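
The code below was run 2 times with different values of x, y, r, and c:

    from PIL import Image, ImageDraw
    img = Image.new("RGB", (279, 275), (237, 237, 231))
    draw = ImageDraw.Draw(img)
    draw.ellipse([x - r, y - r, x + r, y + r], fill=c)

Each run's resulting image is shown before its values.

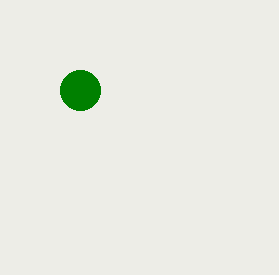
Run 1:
x = 80; y = 90; r = 20; c = 'green'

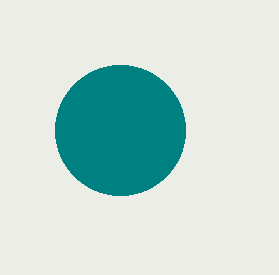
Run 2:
x = 120; y = 130; r = 65; c = 'teal'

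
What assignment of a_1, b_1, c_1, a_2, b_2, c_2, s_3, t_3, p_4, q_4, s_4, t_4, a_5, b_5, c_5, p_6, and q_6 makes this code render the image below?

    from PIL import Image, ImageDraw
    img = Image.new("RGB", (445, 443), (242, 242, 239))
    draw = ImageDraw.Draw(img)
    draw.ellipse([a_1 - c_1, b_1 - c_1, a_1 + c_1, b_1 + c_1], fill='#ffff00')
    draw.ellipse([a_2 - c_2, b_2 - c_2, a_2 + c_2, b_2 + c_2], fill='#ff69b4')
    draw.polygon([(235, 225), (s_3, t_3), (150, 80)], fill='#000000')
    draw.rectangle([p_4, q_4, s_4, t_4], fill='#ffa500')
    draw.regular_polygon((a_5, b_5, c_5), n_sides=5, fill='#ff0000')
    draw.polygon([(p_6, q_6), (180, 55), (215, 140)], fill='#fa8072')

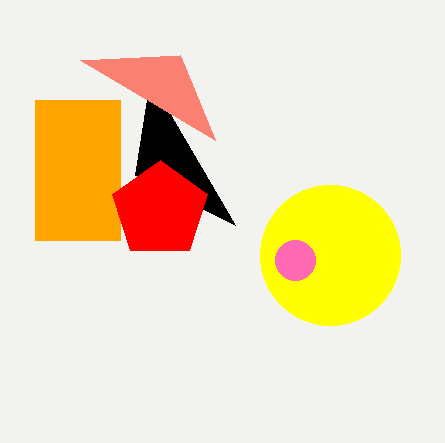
a_1 = 330, b_1 = 255, c_1 = 70, a_2 = 295, b_2 = 260, c_2 = 20, s_3 = 135, t_3 = 175, p_4 = 35, q_4 = 100, s_4 = 120, t_4 = 240, a_5 = 160, b_5 = 210, c_5 = 50, p_6 = 80, q_6 = 60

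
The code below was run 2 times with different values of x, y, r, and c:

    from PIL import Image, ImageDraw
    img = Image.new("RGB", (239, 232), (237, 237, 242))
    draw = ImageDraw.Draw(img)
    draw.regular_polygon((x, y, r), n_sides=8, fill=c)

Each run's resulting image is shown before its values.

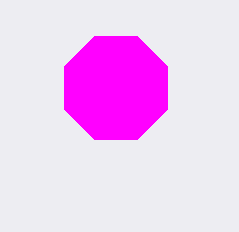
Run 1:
x = 116; y = 88; r = 56; c = 'magenta'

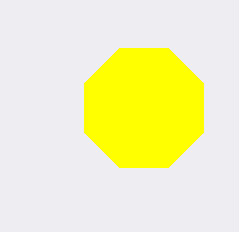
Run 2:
x = 144, y = 108, r = 64, c = 'yellow'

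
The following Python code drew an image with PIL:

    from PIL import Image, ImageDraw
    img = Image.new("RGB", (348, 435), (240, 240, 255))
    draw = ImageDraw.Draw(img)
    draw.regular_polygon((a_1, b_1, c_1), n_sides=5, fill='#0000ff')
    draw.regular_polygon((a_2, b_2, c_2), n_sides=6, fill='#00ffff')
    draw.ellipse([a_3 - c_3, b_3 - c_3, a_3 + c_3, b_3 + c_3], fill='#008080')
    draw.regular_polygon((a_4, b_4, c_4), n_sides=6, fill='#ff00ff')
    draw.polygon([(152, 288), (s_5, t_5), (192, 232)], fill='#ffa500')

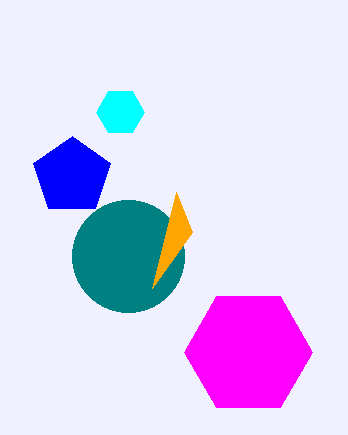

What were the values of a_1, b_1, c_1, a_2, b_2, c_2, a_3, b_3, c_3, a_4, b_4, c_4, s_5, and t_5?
a_1 = 72, b_1 = 176, c_1 = 40, a_2 = 120, b_2 = 112, c_2 = 24, a_3 = 128, b_3 = 256, c_3 = 56, a_4 = 248, b_4 = 352, c_4 = 64, s_5 = 176, t_5 = 192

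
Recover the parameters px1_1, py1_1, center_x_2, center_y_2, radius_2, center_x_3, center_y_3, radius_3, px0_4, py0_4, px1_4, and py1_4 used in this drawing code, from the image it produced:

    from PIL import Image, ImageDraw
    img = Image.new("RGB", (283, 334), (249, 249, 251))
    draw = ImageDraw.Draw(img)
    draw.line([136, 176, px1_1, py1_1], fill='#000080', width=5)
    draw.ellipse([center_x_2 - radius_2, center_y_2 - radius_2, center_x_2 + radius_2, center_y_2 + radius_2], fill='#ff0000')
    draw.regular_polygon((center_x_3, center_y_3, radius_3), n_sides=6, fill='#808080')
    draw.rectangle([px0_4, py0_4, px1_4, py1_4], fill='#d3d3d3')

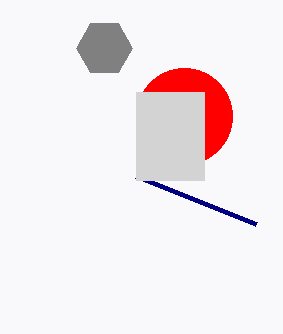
px1_1 = 256
py1_1 = 224
center_x_2 = 184
center_y_2 = 116
radius_2 = 48
center_x_3 = 104
center_y_3 = 48
radius_3 = 28
px0_4 = 136
py0_4 = 92
px1_4 = 204
py1_4 = 180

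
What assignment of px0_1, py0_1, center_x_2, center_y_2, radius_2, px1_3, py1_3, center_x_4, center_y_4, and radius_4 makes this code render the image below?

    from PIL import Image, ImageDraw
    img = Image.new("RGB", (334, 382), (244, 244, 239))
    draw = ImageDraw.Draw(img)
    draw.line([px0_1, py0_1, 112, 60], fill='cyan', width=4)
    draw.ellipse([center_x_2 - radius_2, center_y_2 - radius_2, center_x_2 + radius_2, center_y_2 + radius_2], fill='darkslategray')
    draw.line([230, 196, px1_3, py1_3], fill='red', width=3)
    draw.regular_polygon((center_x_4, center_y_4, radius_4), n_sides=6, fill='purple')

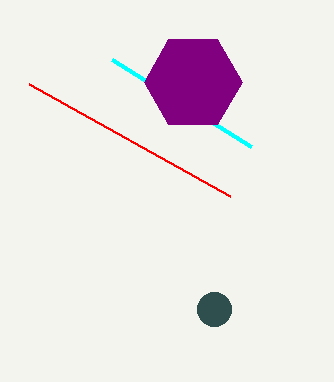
px0_1 = 251
py0_1 = 147
center_x_2 = 214
center_y_2 = 309
radius_2 = 17
px1_3 = 29
py1_3 = 84
center_x_4 = 193
center_y_4 = 82
radius_4 = 49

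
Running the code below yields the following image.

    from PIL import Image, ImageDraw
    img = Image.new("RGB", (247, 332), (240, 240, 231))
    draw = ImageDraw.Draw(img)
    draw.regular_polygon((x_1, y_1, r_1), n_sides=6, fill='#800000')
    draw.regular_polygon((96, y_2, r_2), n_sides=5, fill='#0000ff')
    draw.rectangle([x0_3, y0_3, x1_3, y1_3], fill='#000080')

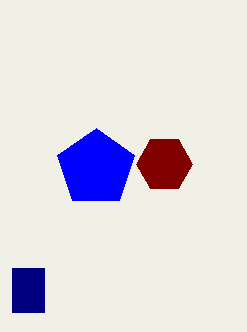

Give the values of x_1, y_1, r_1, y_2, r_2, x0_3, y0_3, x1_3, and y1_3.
x_1 = 164; y_1 = 164; r_1 = 28; y_2 = 168; r_2 = 40; x0_3 = 12; y0_3 = 268; x1_3 = 44; y1_3 = 312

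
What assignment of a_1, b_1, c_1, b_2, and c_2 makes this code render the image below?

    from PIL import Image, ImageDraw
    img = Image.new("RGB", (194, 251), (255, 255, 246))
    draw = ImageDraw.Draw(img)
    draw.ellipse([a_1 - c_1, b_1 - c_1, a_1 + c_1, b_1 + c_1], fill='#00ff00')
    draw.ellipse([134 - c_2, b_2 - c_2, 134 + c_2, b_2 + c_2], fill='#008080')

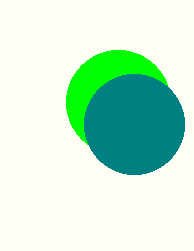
a_1 = 118, b_1 = 102, c_1 = 52, b_2 = 124, c_2 = 50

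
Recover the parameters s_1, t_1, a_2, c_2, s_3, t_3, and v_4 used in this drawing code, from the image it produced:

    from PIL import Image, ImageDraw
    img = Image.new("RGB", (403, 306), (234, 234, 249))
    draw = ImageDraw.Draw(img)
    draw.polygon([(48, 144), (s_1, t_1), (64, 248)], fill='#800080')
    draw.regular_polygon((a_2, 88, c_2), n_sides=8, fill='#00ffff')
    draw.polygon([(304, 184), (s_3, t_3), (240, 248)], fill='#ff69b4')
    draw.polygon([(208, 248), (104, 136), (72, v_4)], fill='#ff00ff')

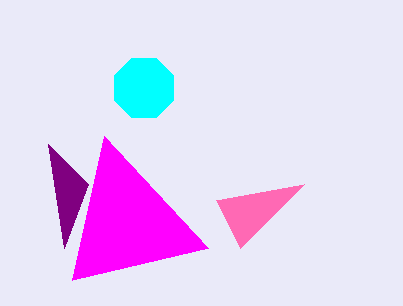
s_1 = 88
t_1 = 184
a_2 = 144
c_2 = 32
s_3 = 216
t_3 = 200
v_4 = 280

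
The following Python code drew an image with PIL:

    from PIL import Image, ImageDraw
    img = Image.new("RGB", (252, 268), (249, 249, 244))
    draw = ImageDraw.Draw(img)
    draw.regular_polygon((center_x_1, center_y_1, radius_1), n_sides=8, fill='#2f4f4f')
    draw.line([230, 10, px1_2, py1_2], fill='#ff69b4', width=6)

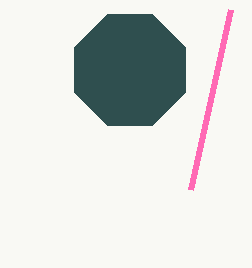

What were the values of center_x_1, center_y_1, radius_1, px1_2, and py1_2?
center_x_1 = 130
center_y_1 = 70
radius_1 = 60
px1_2 = 190
py1_2 = 190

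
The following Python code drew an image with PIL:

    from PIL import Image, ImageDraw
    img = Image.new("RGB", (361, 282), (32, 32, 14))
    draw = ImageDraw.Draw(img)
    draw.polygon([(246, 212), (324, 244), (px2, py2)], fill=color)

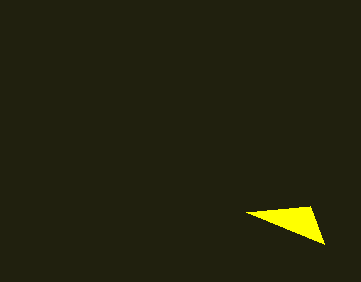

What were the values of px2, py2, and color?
px2 = 310, py2 = 206, color = 'yellow'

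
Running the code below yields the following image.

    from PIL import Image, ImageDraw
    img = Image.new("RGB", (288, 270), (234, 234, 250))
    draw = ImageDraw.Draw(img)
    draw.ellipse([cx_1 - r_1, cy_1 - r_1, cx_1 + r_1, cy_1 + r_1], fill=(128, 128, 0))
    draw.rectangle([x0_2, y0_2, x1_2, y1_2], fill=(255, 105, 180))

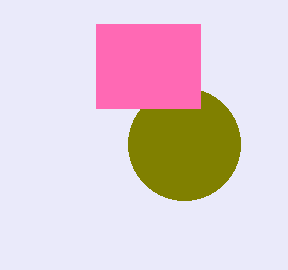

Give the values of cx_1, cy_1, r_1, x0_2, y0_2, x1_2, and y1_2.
cx_1 = 184, cy_1 = 144, r_1 = 56, x0_2 = 96, y0_2 = 24, x1_2 = 200, y1_2 = 108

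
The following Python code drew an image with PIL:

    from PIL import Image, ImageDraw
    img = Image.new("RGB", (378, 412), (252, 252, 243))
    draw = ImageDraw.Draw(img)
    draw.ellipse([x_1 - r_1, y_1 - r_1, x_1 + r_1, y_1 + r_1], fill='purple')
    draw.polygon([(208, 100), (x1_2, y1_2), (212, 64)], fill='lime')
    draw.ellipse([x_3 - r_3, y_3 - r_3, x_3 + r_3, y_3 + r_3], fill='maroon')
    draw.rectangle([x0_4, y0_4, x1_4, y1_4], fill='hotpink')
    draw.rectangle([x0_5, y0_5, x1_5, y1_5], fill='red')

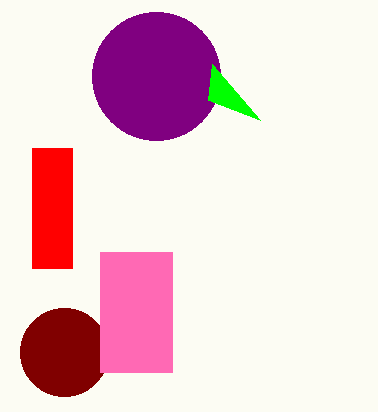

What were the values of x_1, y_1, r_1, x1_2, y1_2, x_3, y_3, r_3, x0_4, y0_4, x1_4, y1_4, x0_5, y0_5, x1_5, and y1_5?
x_1 = 156, y_1 = 76, r_1 = 64, x1_2 = 260, y1_2 = 120, x_3 = 64, y_3 = 352, r_3 = 44, x0_4 = 100, y0_4 = 252, x1_4 = 172, y1_4 = 372, x0_5 = 32, y0_5 = 148, x1_5 = 72, y1_5 = 268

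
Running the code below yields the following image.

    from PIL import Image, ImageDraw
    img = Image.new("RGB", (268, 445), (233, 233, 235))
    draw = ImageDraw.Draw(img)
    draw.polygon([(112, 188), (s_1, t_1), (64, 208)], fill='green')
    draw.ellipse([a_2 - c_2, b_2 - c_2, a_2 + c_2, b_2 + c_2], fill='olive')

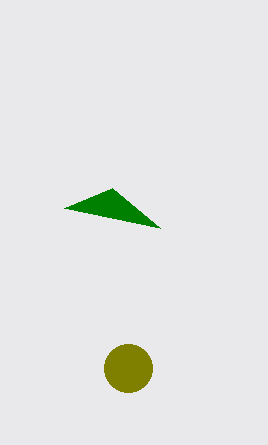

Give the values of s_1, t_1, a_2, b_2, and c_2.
s_1 = 160; t_1 = 228; a_2 = 128; b_2 = 368; c_2 = 24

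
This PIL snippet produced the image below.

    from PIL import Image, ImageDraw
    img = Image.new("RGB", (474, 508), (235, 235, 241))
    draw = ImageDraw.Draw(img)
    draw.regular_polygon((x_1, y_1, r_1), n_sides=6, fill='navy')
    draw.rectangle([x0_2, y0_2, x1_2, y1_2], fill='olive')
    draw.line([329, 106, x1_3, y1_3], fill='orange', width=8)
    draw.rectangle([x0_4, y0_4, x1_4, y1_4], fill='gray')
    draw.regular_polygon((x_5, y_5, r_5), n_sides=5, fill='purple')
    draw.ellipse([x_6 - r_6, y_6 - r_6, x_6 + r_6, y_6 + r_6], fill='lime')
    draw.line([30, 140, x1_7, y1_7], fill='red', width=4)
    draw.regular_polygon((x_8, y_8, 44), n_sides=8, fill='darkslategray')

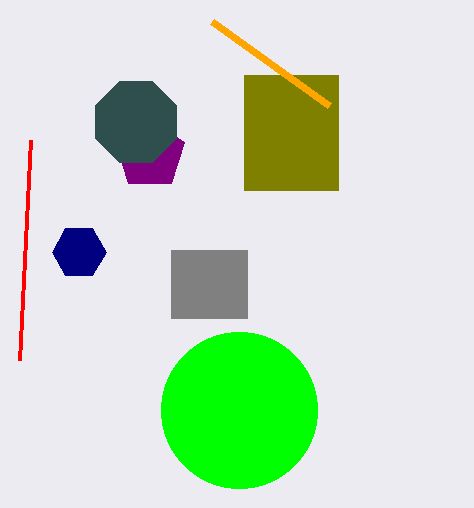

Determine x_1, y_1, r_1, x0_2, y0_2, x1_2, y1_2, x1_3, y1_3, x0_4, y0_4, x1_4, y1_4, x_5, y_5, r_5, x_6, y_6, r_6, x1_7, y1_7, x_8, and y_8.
x_1 = 79; y_1 = 252; r_1 = 27; x0_2 = 244; y0_2 = 75; x1_2 = 338; y1_2 = 190; x1_3 = 212; y1_3 = 22; x0_4 = 171; y0_4 = 250; x1_4 = 247; y1_4 = 318; x_5 = 150; y_5 = 154; r_5 = 36; x_6 = 239; y_6 = 410; r_6 = 78; x1_7 = 19; y1_7 = 360; x_8 = 136; y_8 = 122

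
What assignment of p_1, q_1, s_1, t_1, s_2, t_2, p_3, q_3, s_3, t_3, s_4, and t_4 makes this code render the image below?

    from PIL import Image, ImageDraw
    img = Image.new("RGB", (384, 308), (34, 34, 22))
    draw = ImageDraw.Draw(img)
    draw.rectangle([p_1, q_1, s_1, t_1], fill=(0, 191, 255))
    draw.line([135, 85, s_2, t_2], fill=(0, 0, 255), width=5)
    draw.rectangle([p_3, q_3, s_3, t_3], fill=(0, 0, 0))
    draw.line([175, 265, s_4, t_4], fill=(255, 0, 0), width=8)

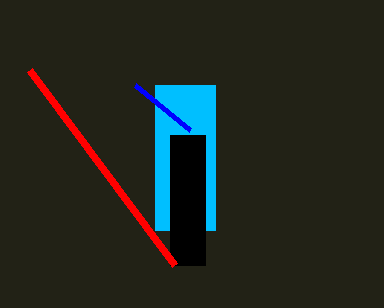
p_1 = 155, q_1 = 85, s_1 = 215, t_1 = 230, s_2 = 190, t_2 = 130, p_3 = 170, q_3 = 135, s_3 = 205, t_3 = 265, s_4 = 30, t_4 = 70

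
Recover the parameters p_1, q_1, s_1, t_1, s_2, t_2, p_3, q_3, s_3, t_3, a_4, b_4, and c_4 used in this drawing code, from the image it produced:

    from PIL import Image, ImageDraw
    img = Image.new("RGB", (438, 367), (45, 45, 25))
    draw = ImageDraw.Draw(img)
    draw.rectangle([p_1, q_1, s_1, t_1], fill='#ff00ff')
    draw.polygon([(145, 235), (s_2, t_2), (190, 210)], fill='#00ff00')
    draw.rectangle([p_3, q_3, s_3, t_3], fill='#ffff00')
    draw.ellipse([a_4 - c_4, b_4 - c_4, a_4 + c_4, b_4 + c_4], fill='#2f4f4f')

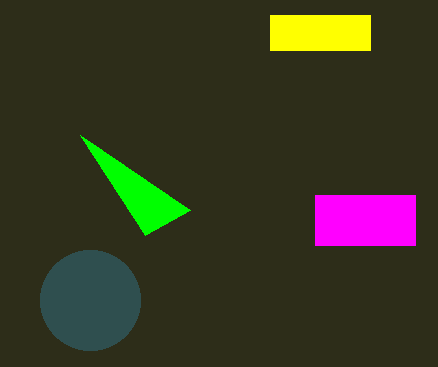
p_1 = 315
q_1 = 195
s_1 = 415
t_1 = 245
s_2 = 80
t_2 = 135
p_3 = 270
q_3 = 15
s_3 = 370
t_3 = 50
a_4 = 90
b_4 = 300
c_4 = 50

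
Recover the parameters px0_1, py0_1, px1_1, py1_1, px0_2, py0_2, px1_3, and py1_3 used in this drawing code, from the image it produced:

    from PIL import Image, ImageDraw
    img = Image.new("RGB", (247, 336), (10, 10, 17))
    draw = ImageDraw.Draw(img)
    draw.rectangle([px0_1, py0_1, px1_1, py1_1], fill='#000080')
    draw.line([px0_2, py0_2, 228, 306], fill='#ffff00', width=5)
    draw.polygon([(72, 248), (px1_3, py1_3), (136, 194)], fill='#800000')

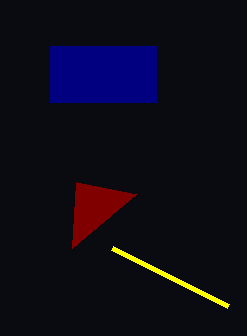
px0_1 = 50; py0_1 = 46; px1_1 = 156; py1_1 = 102; px0_2 = 112; py0_2 = 248; px1_3 = 76; py1_3 = 182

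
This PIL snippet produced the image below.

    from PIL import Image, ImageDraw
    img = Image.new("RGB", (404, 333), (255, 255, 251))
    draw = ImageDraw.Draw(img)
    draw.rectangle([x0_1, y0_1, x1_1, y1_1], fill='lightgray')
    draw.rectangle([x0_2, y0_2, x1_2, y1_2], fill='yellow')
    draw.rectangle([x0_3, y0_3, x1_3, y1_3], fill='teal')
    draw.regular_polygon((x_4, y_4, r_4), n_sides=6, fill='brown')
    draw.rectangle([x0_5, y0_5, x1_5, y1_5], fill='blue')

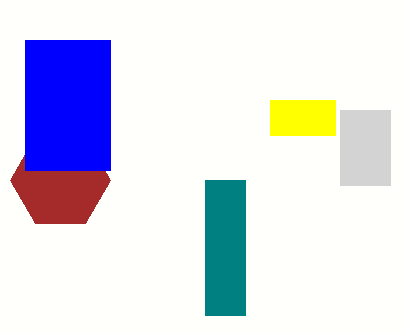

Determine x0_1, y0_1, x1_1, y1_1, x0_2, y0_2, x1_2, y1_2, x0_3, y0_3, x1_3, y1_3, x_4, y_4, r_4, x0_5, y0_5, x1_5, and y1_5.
x0_1 = 340, y0_1 = 110, x1_1 = 390, y1_1 = 185, x0_2 = 270, y0_2 = 100, x1_2 = 335, y1_2 = 135, x0_3 = 205, y0_3 = 180, x1_3 = 245, y1_3 = 315, x_4 = 60, y_4 = 180, r_4 = 50, x0_5 = 25, y0_5 = 40, x1_5 = 110, y1_5 = 170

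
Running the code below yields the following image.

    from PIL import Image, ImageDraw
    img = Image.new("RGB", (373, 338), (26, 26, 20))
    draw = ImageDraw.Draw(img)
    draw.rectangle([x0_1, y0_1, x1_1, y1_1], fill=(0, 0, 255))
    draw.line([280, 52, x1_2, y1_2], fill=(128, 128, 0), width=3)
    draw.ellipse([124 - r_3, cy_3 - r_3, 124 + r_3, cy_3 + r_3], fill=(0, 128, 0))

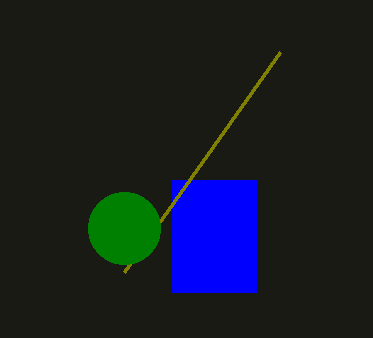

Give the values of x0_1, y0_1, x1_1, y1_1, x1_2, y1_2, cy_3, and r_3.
x0_1 = 172, y0_1 = 180, x1_1 = 256, y1_1 = 292, x1_2 = 124, y1_2 = 272, cy_3 = 228, r_3 = 36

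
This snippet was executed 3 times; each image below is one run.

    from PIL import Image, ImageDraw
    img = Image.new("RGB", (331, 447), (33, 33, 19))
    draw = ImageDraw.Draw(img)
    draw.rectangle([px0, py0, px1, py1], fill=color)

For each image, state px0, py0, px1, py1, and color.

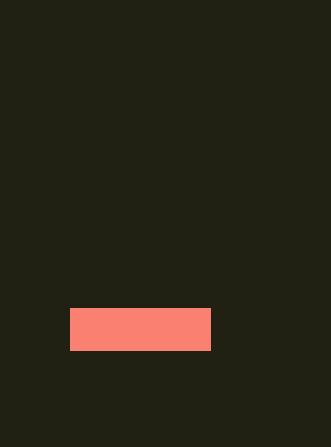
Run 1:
px0 = 70; py0 = 308; px1 = 210; py1 = 350; color = 'salmon'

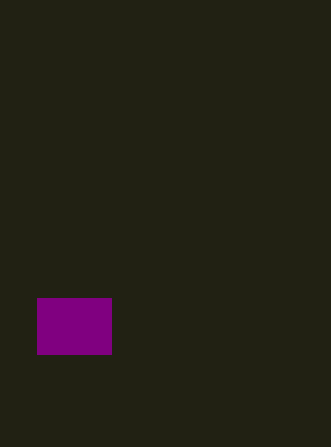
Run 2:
px0 = 37
py0 = 298
px1 = 111
py1 = 354
color = 'purple'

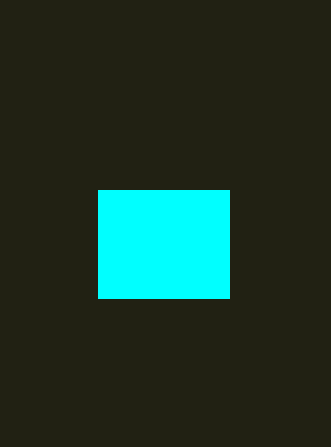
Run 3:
px0 = 98; py0 = 190; px1 = 229; py1 = 298; color = 'cyan'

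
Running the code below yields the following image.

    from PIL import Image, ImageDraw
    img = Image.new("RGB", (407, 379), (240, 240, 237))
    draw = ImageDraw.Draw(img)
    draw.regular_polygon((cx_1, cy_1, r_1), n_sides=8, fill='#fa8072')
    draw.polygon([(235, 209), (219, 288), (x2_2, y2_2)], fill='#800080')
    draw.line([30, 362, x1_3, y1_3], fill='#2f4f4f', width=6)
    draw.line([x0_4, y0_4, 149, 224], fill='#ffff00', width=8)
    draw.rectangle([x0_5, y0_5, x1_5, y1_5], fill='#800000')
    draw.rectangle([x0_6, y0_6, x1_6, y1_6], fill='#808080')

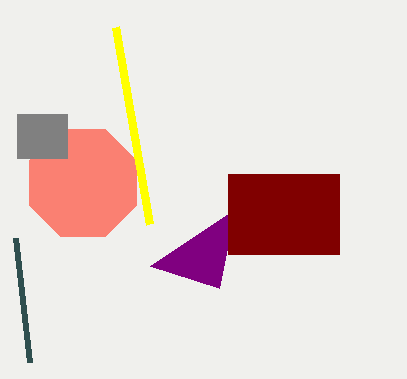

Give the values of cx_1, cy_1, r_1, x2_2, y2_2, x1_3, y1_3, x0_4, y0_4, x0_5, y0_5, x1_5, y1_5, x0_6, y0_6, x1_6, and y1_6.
cx_1 = 83, cy_1 = 183, r_1 = 58, x2_2 = 150, y2_2 = 266, x1_3 = 16, y1_3 = 238, x0_4 = 115, y0_4 = 27, x0_5 = 228, y0_5 = 174, x1_5 = 339, y1_5 = 254, x0_6 = 17, y0_6 = 114, x1_6 = 67, y1_6 = 158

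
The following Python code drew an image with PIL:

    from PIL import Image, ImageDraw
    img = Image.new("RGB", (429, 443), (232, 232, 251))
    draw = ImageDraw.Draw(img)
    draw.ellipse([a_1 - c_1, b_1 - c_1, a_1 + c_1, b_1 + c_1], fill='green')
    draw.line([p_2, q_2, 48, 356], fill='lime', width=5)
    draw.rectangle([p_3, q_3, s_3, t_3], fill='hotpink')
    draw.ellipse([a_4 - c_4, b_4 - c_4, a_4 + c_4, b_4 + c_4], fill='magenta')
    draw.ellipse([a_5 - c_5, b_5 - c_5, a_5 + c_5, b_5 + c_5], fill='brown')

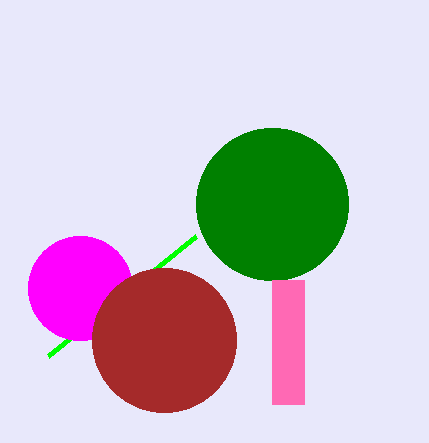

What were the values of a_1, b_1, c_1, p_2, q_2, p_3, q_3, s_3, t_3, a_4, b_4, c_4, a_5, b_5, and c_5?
a_1 = 272
b_1 = 204
c_1 = 76
p_2 = 196
q_2 = 236
p_3 = 272
q_3 = 280
s_3 = 304
t_3 = 404
a_4 = 80
b_4 = 288
c_4 = 52
a_5 = 164
b_5 = 340
c_5 = 72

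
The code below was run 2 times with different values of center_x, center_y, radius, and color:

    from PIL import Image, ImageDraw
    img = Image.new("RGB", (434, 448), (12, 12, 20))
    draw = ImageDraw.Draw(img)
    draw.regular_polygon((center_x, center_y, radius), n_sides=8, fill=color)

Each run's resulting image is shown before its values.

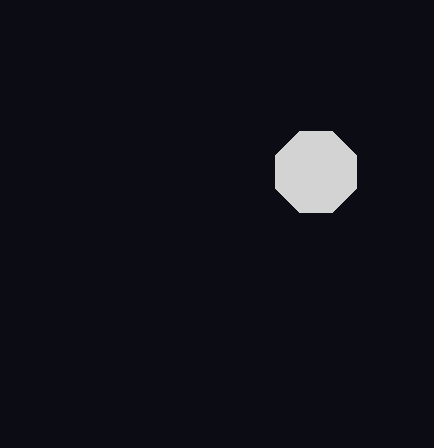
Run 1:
center_x = 316; center_y = 172; radius = 44; color = 'lightgray'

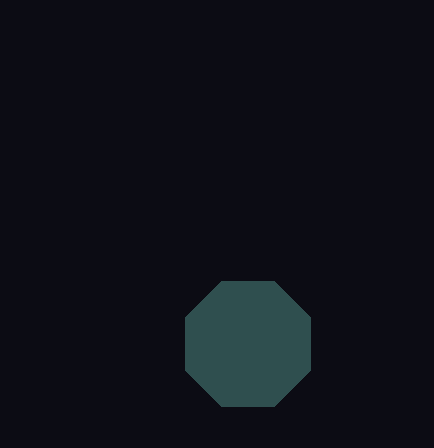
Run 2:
center_x = 248; center_y = 344; radius = 68; color = 'darkslategray'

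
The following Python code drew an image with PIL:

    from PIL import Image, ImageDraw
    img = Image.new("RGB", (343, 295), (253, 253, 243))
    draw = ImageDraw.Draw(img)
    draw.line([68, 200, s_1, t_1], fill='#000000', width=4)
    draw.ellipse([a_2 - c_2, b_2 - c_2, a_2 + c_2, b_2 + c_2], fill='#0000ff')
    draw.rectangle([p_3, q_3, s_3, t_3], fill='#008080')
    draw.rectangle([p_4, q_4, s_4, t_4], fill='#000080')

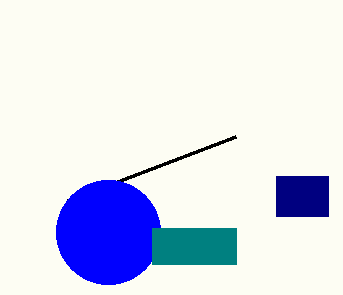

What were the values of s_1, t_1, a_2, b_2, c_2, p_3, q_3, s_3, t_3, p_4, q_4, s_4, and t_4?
s_1 = 236, t_1 = 136, a_2 = 108, b_2 = 232, c_2 = 52, p_3 = 152, q_3 = 228, s_3 = 236, t_3 = 264, p_4 = 276, q_4 = 176, s_4 = 328, t_4 = 216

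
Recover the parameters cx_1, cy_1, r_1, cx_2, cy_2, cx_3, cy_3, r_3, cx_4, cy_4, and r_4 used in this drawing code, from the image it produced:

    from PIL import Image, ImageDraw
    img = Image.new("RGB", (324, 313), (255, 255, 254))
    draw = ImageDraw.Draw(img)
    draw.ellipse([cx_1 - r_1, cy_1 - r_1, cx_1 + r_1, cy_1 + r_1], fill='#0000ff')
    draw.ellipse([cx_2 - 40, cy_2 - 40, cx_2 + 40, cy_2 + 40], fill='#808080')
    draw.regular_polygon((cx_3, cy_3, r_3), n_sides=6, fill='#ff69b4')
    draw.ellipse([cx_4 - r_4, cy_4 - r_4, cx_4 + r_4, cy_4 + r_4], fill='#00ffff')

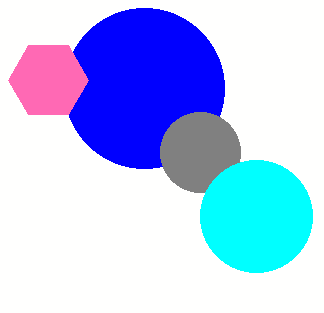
cx_1 = 144, cy_1 = 88, r_1 = 80, cx_2 = 200, cy_2 = 152, cx_3 = 48, cy_3 = 80, r_3 = 40, cx_4 = 256, cy_4 = 216, r_4 = 56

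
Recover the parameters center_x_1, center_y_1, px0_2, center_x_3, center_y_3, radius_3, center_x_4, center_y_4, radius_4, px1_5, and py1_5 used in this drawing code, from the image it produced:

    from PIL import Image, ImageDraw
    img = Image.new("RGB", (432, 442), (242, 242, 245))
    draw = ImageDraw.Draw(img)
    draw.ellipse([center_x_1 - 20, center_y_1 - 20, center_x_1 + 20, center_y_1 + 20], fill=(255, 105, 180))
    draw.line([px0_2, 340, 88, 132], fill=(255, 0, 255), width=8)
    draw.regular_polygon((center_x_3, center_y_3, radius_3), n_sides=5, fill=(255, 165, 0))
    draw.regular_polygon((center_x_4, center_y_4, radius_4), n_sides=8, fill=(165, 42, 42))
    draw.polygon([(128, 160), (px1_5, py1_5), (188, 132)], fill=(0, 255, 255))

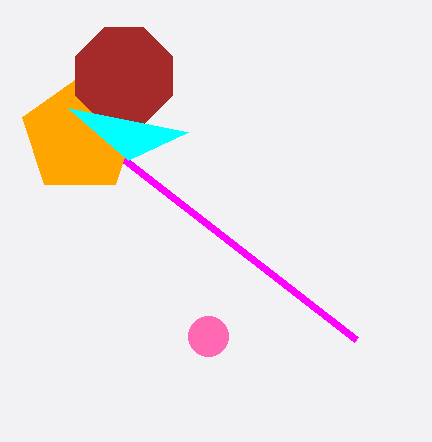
center_x_1 = 208, center_y_1 = 336, px0_2 = 356, center_x_3 = 80, center_y_3 = 136, radius_3 = 60, center_x_4 = 124, center_y_4 = 76, radius_4 = 52, px1_5 = 68, py1_5 = 108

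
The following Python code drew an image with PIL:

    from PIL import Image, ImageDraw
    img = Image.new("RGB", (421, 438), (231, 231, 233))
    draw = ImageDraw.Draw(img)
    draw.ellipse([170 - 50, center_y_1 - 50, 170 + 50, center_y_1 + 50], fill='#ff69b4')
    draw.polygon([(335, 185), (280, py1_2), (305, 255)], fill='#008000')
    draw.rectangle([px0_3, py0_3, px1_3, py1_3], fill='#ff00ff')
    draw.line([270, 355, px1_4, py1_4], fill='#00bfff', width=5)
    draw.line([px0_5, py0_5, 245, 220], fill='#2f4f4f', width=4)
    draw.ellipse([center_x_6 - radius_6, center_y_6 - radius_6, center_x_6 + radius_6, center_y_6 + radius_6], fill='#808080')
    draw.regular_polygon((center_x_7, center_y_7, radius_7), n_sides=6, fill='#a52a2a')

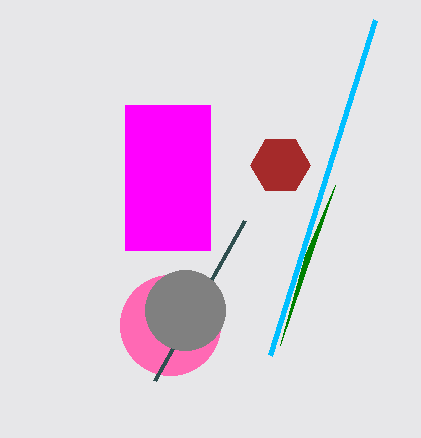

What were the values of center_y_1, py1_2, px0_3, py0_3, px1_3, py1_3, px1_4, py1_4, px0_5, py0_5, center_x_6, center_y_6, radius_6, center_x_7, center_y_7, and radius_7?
center_y_1 = 325
py1_2 = 345
px0_3 = 125
py0_3 = 105
px1_3 = 210
py1_3 = 250
px1_4 = 375
py1_4 = 20
px0_5 = 155
py0_5 = 380
center_x_6 = 185
center_y_6 = 310
radius_6 = 40
center_x_7 = 280
center_y_7 = 165
radius_7 = 30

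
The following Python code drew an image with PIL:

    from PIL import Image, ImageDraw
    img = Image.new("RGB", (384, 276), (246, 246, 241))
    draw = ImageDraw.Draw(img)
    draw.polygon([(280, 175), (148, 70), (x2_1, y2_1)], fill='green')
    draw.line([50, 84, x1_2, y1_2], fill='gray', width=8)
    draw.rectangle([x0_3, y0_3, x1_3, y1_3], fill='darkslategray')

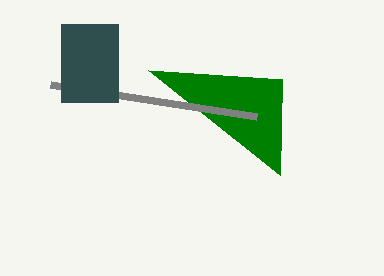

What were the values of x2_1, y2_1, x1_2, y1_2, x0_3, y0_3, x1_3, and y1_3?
x2_1 = 282, y2_1 = 79, x1_2 = 256, y1_2 = 116, x0_3 = 61, y0_3 = 24, x1_3 = 118, y1_3 = 102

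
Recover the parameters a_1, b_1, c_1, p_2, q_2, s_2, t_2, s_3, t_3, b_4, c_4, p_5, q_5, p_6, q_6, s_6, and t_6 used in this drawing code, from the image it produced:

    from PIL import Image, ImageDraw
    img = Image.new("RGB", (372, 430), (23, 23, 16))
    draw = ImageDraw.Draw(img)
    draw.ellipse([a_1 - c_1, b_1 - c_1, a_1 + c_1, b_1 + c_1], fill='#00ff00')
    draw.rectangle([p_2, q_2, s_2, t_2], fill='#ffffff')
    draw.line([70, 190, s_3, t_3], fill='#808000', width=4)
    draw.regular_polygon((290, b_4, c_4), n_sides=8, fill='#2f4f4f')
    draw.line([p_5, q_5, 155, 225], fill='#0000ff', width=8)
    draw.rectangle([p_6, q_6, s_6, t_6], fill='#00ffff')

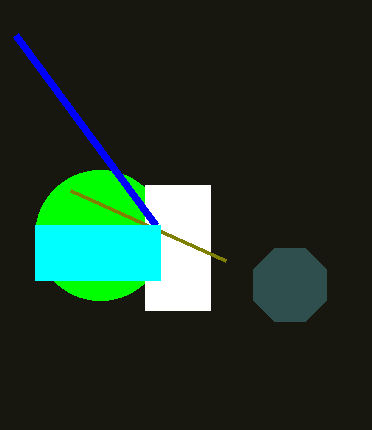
a_1 = 100; b_1 = 235; c_1 = 65; p_2 = 145; q_2 = 185; s_2 = 210; t_2 = 310; s_3 = 225; t_3 = 260; b_4 = 285; c_4 = 40; p_5 = 15; q_5 = 35; p_6 = 35; q_6 = 225; s_6 = 160; t_6 = 280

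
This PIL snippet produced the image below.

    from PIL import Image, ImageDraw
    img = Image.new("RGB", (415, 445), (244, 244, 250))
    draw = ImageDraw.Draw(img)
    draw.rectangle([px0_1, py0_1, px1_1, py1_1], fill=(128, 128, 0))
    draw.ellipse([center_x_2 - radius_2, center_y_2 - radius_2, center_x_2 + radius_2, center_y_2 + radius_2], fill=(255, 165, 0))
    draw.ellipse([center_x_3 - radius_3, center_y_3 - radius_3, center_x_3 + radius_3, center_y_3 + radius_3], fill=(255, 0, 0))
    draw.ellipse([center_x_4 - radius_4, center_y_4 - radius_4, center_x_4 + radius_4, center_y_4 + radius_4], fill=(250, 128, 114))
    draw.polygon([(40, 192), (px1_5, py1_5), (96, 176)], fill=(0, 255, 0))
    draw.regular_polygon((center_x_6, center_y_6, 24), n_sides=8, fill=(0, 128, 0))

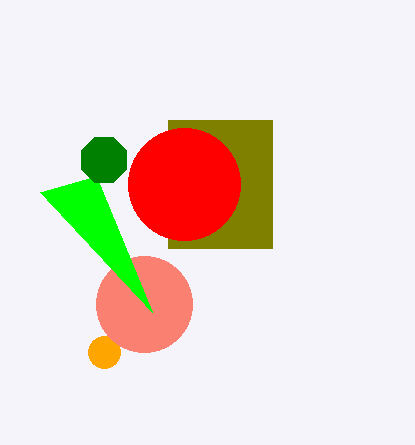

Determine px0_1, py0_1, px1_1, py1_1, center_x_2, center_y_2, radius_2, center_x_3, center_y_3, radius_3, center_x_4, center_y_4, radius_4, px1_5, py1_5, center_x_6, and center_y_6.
px0_1 = 168
py0_1 = 120
px1_1 = 272
py1_1 = 248
center_x_2 = 104
center_y_2 = 352
radius_2 = 16
center_x_3 = 184
center_y_3 = 184
radius_3 = 56
center_x_4 = 144
center_y_4 = 304
radius_4 = 48
px1_5 = 152
py1_5 = 312
center_x_6 = 104
center_y_6 = 160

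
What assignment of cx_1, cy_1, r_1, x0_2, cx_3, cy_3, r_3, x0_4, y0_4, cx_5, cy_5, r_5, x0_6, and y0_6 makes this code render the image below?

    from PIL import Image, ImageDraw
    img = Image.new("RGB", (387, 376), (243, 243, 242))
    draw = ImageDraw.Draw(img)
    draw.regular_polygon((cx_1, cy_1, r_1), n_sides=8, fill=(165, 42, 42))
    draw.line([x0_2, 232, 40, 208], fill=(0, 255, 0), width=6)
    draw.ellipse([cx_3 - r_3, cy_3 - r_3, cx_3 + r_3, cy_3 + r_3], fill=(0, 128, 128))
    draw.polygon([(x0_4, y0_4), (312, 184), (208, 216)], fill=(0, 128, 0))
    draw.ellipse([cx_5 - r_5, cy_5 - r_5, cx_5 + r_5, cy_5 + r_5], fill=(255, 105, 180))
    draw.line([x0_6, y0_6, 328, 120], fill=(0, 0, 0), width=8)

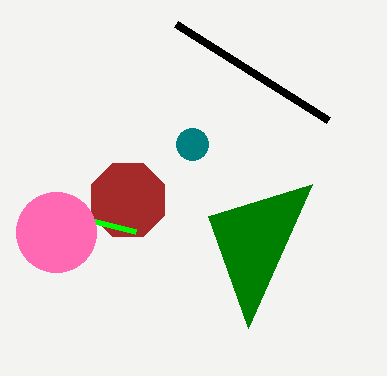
cx_1 = 128
cy_1 = 200
r_1 = 40
x0_2 = 136
cx_3 = 192
cy_3 = 144
r_3 = 16
x0_4 = 248
y0_4 = 328
cx_5 = 56
cy_5 = 232
r_5 = 40
x0_6 = 176
y0_6 = 24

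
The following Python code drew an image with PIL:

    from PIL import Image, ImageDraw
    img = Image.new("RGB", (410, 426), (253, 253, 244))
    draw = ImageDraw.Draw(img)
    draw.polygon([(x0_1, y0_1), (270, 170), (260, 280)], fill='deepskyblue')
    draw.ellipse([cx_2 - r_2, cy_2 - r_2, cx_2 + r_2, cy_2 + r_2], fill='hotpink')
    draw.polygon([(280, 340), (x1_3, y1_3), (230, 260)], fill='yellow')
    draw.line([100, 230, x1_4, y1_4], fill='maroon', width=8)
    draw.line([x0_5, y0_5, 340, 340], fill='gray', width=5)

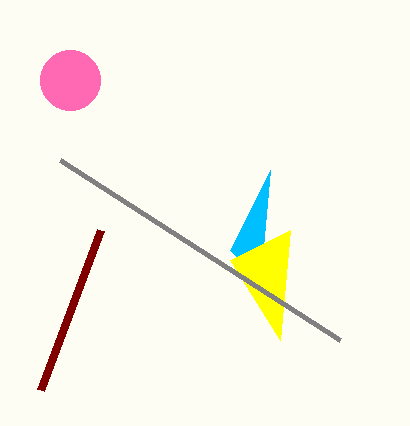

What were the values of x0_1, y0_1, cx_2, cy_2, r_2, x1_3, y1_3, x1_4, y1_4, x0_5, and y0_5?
x0_1 = 230
y0_1 = 250
cx_2 = 70
cy_2 = 80
r_2 = 30
x1_3 = 290
y1_3 = 230
x1_4 = 40
y1_4 = 390
x0_5 = 60
y0_5 = 160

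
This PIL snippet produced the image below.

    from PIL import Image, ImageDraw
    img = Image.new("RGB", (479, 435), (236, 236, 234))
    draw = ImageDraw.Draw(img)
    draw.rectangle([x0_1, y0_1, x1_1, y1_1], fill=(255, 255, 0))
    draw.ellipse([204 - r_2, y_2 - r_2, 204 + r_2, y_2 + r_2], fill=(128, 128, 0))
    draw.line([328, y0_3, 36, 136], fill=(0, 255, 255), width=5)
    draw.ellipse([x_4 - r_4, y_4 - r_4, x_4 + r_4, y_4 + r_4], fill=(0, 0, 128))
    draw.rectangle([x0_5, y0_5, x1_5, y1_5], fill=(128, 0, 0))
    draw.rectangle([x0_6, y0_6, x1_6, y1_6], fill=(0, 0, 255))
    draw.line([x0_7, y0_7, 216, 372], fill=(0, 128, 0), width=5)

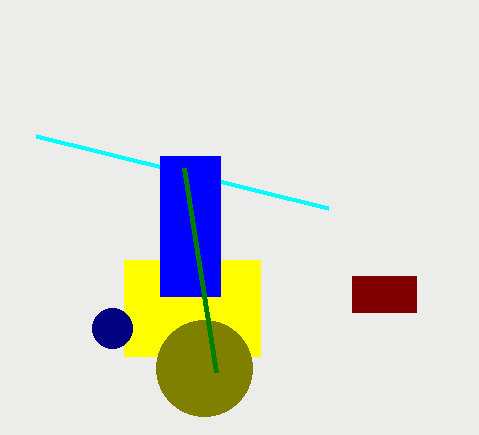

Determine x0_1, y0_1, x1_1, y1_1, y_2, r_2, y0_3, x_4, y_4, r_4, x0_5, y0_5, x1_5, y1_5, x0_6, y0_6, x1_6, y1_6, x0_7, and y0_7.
x0_1 = 124, y0_1 = 260, x1_1 = 260, y1_1 = 356, y_2 = 368, r_2 = 48, y0_3 = 208, x_4 = 112, y_4 = 328, r_4 = 20, x0_5 = 352, y0_5 = 276, x1_5 = 416, y1_5 = 312, x0_6 = 160, y0_6 = 156, x1_6 = 220, y1_6 = 296, x0_7 = 184, y0_7 = 168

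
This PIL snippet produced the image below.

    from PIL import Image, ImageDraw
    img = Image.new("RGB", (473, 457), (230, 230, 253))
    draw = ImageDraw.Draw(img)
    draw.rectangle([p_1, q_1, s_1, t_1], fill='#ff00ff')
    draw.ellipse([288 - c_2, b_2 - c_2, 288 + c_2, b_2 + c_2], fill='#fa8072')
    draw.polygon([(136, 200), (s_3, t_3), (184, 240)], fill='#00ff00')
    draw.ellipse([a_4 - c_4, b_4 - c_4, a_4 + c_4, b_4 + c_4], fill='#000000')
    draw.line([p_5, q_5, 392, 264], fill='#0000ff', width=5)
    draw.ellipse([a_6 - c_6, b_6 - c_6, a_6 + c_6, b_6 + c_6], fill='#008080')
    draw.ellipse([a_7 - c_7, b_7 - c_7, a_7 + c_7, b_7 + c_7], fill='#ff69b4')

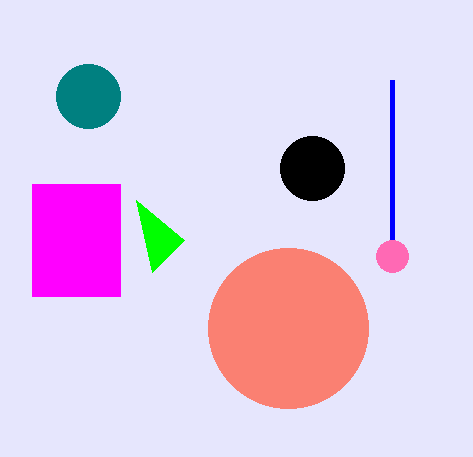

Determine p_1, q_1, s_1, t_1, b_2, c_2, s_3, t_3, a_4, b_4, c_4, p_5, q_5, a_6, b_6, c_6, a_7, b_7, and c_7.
p_1 = 32
q_1 = 184
s_1 = 120
t_1 = 296
b_2 = 328
c_2 = 80
s_3 = 152
t_3 = 272
a_4 = 312
b_4 = 168
c_4 = 32
p_5 = 392
q_5 = 80
a_6 = 88
b_6 = 96
c_6 = 32
a_7 = 392
b_7 = 256
c_7 = 16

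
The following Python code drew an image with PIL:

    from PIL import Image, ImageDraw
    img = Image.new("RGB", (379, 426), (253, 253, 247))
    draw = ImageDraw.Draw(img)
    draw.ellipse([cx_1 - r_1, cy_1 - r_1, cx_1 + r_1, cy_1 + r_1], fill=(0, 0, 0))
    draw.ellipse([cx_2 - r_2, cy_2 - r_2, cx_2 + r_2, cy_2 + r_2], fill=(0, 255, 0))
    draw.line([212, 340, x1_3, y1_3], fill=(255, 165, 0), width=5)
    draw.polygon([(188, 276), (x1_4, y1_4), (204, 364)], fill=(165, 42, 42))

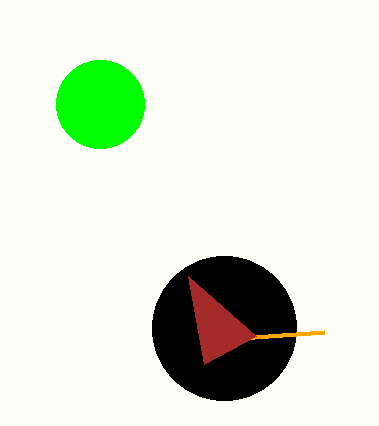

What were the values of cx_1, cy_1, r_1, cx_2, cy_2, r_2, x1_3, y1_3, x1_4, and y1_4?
cx_1 = 224, cy_1 = 328, r_1 = 72, cx_2 = 100, cy_2 = 104, r_2 = 44, x1_3 = 324, y1_3 = 332, x1_4 = 256, y1_4 = 336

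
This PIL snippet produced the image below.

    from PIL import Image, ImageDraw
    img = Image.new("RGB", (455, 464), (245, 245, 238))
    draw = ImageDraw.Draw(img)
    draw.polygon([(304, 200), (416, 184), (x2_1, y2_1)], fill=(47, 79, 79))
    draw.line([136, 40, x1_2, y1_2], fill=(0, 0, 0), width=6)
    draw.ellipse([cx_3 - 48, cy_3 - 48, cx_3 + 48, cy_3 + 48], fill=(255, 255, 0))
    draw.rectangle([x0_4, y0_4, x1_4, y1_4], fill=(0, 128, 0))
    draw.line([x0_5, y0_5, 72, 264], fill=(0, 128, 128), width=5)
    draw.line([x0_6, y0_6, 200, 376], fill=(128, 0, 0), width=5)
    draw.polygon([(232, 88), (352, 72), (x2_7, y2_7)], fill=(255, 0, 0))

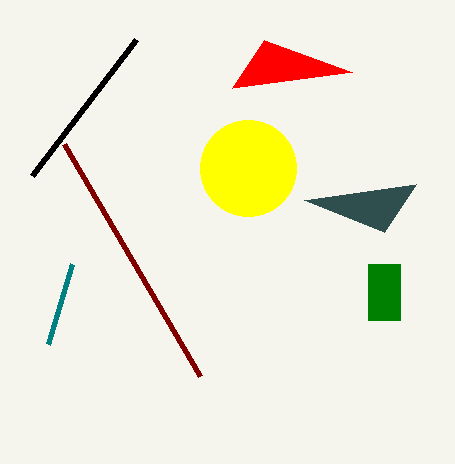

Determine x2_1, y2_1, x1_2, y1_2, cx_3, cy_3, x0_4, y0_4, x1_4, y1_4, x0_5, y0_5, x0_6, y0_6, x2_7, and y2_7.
x2_1 = 384, y2_1 = 232, x1_2 = 32, y1_2 = 176, cx_3 = 248, cy_3 = 168, x0_4 = 368, y0_4 = 264, x1_4 = 400, y1_4 = 320, x0_5 = 48, y0_5 = 344, x0_6 = 64, y0_6 = 144, x2_7 = 264, y2_7 = 40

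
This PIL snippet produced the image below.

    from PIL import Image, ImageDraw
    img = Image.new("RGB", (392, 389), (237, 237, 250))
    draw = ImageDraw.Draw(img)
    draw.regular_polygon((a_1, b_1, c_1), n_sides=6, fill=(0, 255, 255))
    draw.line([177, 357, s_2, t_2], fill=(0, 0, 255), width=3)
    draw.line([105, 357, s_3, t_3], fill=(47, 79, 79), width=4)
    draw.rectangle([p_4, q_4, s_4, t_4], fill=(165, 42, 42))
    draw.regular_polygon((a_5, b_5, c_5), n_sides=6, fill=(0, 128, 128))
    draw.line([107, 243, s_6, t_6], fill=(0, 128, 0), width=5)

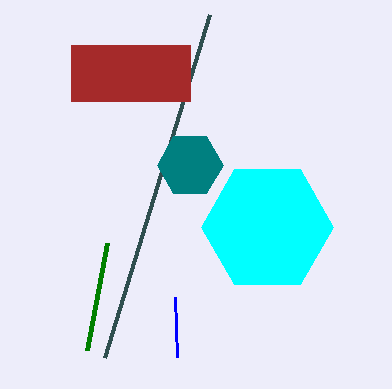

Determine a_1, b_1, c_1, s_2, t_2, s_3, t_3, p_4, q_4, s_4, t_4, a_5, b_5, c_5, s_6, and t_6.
a_1 = 267; b_1 = 227; c_1 = 66; s_2 = 175; t_2 = 297; s_3 = 210; t_3 = 14; p_4 = 71; q_4 = 45; s_4 = 190; t_4 = 101; a_5 = 190; b_5 = 165; c_5 = 33; s_6 = 87; t_6 = 350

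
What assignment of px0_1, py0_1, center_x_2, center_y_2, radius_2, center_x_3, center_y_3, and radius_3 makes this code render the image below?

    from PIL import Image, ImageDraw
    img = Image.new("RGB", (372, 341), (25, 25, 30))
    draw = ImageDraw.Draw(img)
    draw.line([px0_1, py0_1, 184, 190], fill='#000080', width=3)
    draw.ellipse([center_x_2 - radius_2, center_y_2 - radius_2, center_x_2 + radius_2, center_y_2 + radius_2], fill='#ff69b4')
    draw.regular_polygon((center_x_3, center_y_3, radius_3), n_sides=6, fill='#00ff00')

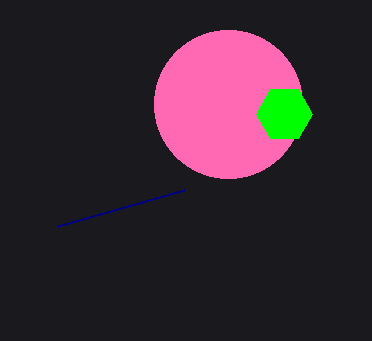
px0_1 = 58, py0_1 = 226, center_x_2 = 228, center_y_2 = 104, radius_2 = 74, center_x_3 = 284, center_y_3 = 114, radius_3 = 28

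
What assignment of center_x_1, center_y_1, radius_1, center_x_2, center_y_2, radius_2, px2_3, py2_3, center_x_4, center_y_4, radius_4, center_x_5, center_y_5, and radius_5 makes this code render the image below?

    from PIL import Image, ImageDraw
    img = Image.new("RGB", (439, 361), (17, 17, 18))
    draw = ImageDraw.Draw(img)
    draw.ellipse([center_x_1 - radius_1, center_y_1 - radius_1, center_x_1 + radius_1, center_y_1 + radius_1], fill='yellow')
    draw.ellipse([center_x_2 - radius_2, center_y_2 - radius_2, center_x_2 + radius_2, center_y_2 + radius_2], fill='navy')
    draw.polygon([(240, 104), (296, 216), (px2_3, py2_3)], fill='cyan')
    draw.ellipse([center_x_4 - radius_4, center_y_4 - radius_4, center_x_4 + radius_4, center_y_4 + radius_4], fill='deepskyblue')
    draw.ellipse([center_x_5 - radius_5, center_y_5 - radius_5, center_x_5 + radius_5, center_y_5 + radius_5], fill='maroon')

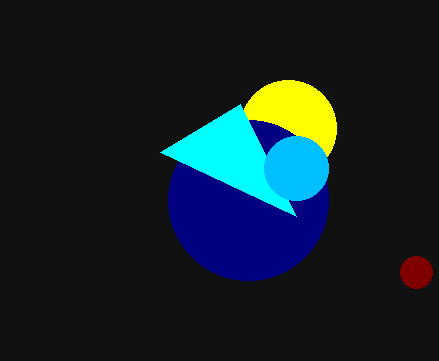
center_x_1 = 288
center_y_1 = 128
radius_1 = 48
center_x_2 = 248
center_y_2 = 200
radius_2 = 80
px2_3 = 160
py2_3 = 152
center_x_4 = 296
center_y_4 = 168
radius_4 = 32
center_x_5 = 416
center_y_5 = 272
radius_5 = 16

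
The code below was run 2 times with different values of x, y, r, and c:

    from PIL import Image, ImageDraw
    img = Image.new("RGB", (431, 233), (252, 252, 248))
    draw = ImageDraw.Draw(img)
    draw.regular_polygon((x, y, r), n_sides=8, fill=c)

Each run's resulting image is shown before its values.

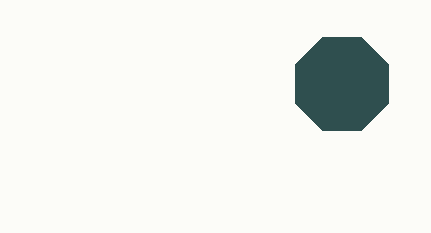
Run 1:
x = 342, y = 84, r = 50, c = 'darkslategray'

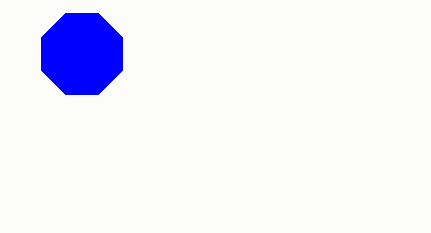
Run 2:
x = 82; y = 54; r = 44; c = 'blue'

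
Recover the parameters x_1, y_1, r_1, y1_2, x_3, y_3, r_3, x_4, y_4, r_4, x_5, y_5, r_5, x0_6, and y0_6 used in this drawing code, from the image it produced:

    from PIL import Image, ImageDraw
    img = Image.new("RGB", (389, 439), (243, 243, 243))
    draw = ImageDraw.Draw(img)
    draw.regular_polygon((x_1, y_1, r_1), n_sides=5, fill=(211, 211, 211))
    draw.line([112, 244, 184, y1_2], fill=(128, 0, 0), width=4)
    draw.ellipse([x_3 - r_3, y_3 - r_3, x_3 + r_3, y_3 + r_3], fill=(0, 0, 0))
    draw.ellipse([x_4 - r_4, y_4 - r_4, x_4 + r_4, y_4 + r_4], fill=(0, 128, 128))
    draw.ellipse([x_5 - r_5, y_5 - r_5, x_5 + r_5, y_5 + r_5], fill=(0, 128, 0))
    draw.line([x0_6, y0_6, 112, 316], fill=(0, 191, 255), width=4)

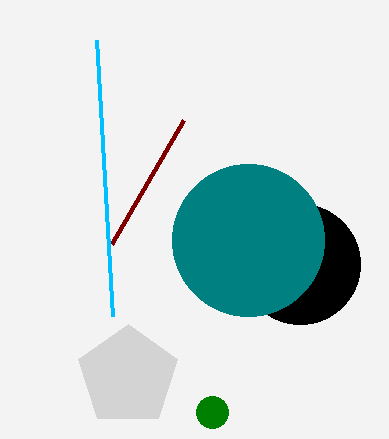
x_1 = 128, y_1 = 376, r_1 = 52, y1_2 = 120, x_3 = 300, y_3 = 264, r_3 = 60, x_4 = 248, y_4 = 240, r_4 = 76, x_5 = 212, y_5 = 412, r_5 = 16, x0_6 = 96, y0_6 = 40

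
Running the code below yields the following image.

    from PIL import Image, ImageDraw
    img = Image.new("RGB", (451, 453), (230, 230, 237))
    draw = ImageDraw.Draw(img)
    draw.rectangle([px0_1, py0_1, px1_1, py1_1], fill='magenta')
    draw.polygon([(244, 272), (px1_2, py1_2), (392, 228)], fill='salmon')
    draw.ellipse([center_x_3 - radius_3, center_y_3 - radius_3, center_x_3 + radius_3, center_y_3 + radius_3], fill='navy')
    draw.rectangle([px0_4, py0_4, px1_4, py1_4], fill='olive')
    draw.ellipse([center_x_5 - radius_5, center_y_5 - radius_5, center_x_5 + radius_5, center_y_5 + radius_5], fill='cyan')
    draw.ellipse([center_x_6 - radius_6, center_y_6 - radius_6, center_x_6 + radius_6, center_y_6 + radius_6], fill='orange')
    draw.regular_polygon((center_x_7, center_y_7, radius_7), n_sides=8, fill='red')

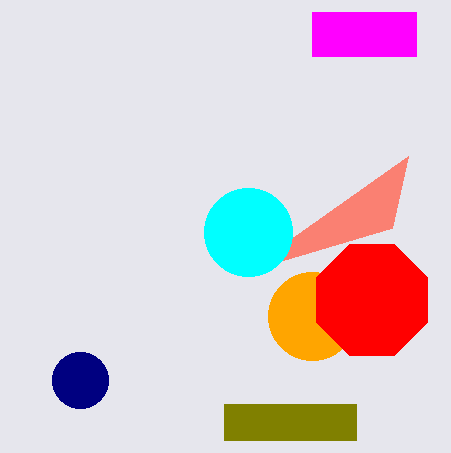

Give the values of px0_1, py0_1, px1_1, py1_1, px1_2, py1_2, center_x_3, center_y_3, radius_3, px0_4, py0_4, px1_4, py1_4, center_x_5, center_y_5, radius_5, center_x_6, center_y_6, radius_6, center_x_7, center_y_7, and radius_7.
px0_1 = 312
py0_1 = 12
px1_1 = 416
py1_1 = 56
px1_2 = 408
py1_2 = 156
center_x_3 = 80
center_y_3 = 380
radius_3 = 28
px0_4 = 224
py0_4 = 404
px1_4 = 356
py1_4 = 440
center_x_5 = 248
center_y_5 = 232
radius_5 = 44
center_x_6 = 312
center_y_6 = 316
radius_6 = 44
center_x_7 = 372
center_y_7 = 300
radius_7 = 60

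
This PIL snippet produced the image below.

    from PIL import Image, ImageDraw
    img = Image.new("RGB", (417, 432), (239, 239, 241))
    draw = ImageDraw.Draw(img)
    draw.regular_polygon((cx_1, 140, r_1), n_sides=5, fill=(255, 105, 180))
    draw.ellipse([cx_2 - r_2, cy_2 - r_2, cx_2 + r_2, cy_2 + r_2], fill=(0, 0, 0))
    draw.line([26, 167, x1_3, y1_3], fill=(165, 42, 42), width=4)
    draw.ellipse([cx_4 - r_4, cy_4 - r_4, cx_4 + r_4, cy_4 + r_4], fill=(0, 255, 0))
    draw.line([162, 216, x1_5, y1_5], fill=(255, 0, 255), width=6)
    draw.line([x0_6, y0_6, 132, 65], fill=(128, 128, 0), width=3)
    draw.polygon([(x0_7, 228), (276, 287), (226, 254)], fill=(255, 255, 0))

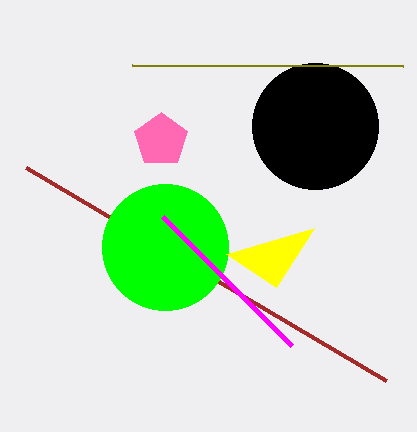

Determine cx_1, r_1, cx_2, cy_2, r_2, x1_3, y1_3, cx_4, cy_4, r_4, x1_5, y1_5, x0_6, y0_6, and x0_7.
cx_1 = 161; r_1 = 28; cx_2 = 315; cy_2 = 126; r_2 = 63; x1_3 = 386; y1_3 = 380; cx_4 = 165; cy_4 = 247; r_4 = 63; x1_5 = 291; y1_5 = 345; x0_6 = 403; y0_6 = 66; x0_7 = 314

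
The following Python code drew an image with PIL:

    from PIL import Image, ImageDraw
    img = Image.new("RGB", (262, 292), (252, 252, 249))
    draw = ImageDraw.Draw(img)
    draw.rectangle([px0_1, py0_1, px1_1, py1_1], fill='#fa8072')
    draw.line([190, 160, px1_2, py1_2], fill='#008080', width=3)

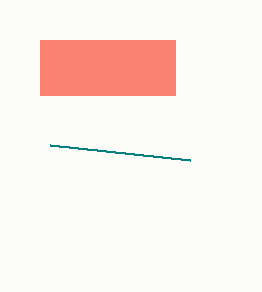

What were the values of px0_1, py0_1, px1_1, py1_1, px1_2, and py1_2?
px0_1 = 40
py0_1 = 40
px1_1 = 175
py1_1 = 95
px1_2 = 50
py1_2 = 145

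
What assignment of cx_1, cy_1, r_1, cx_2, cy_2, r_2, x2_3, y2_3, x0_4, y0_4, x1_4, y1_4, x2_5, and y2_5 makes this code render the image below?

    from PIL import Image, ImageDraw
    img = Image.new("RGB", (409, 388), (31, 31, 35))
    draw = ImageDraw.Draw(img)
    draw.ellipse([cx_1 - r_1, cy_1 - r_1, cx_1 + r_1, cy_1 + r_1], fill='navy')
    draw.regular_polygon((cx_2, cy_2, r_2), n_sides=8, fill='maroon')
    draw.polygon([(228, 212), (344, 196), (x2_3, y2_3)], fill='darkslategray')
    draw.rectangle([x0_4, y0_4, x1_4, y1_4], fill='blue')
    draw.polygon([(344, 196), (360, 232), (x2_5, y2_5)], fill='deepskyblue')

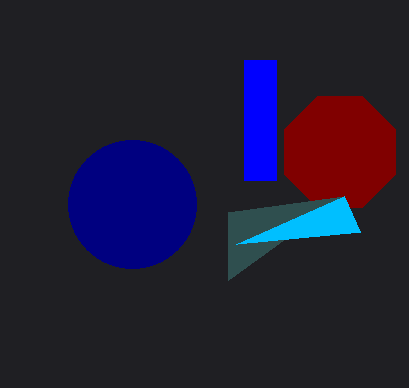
cx_1 = 132
cy_1 = 204
r_1 = 64
cx_2 = 340
cy_2 = 152
r_2 = 60
x2_3 = 228
y2_3 = 280
x0_4 = 244
y0_4 = 60
x1_4 = 276
y1_4 = 180
x2_5 = 236
y2_5 = 244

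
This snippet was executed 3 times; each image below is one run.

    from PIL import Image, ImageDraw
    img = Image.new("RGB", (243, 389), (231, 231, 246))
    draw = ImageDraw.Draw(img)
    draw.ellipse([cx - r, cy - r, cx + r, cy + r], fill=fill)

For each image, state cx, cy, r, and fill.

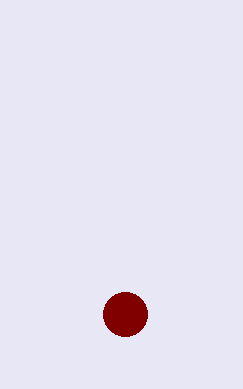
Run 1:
cx = 125, cy = 314, r = 22, fill = 'maroon'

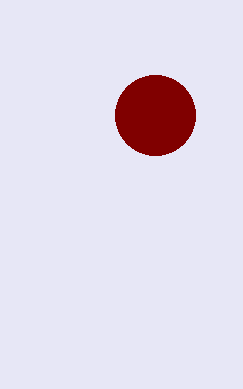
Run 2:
cx = 155; cy = 115; r = 40; fill = 'maroon'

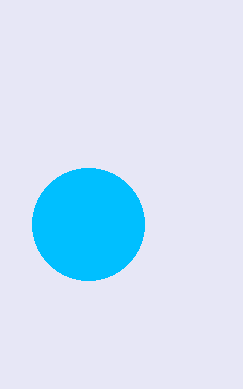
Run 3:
cx = 88; cy = 224; r = 56; fill = 'deepskyblue'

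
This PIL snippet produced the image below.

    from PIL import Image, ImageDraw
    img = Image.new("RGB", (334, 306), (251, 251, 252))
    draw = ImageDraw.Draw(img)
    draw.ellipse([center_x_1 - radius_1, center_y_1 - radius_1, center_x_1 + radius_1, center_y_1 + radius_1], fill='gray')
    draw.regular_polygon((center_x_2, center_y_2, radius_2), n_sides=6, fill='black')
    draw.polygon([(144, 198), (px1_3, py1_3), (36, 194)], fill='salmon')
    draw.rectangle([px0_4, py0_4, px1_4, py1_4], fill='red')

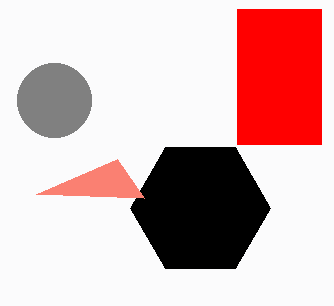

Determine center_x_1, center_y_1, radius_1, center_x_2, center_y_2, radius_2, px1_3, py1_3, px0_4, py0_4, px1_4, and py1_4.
center_x_1 = 54; center_y_1 = 100; radius_1 = 37; center_x_2 = 200; center_y_2 = 208; radius_2 = 70; px1_3 = 117; py1_3 = 159; px0_4 = 237; py0_4 = 9; px1_4 = 321; py1_4 = 144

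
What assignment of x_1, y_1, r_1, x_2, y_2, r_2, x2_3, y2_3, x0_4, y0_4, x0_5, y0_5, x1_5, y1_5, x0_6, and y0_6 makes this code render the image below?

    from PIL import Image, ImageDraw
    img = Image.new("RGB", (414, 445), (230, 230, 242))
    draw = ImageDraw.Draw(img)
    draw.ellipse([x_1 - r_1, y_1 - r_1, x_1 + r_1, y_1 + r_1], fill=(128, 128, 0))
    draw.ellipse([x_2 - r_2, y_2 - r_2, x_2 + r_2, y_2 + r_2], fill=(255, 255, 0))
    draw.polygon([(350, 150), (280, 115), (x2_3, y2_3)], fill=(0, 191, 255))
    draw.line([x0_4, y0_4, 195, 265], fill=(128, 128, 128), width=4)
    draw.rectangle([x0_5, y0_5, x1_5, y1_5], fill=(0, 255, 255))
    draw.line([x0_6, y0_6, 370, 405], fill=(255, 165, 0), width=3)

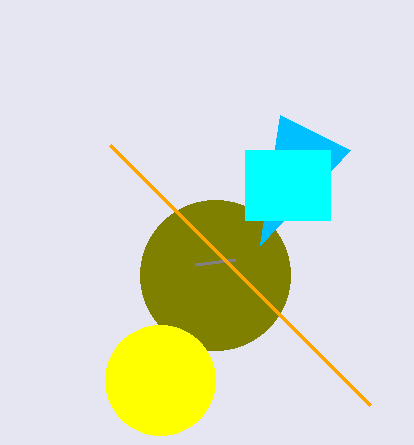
x_1 = 215, y_1 = 275, r_1 = 75, x_2 = 160, y_2 = 380, r_2 = 55, x2_3 = 260, y2_3 = 245, x0_4 = 235, y0_4 = 260, x0_5 = 245, y0_5 = 150, x1_5 = 330, y1_5 = 220, x0_6 = 110, y0_6 = 145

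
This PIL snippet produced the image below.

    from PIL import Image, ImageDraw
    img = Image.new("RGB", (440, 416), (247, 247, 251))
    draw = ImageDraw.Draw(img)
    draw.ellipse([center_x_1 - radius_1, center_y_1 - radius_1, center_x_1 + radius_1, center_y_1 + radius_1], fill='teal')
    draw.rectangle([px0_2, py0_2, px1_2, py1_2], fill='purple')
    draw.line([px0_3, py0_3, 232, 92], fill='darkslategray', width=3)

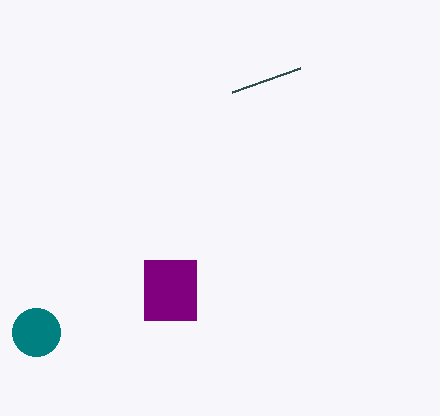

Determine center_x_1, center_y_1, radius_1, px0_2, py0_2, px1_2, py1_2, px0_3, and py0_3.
center_x_1 = 36
center_y_1 = 332
radius_1 = 24
px0_2 = 144
py0_2 = 260
px1_2 = 196
py1_2 = 320
px0_3 = 300
py0_3 = 68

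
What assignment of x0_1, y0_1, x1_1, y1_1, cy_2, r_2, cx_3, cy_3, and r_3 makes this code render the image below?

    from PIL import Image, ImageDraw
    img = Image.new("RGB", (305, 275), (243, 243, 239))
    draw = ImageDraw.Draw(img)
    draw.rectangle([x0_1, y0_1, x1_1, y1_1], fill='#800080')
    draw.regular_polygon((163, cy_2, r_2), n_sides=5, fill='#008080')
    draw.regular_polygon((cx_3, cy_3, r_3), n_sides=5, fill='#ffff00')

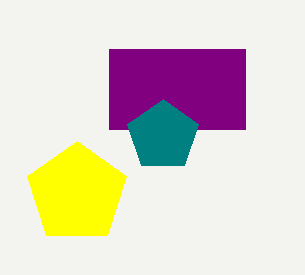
x0_1 = 109, y0_1 = 49, x1_1 = 245, y1_1 = 129, cy_2 = 136, r_2 = 37, cx_3 = 77, cy_3 = 193, r_3 = 52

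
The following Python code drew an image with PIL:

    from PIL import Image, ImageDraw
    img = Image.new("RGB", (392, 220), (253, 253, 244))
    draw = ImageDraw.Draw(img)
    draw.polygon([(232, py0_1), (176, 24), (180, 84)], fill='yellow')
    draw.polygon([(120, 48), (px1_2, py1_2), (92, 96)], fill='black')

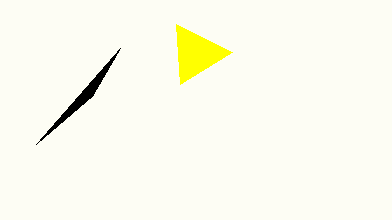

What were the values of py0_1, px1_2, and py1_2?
py0_1 = 52; px1_2 = 36; py1_2 = 144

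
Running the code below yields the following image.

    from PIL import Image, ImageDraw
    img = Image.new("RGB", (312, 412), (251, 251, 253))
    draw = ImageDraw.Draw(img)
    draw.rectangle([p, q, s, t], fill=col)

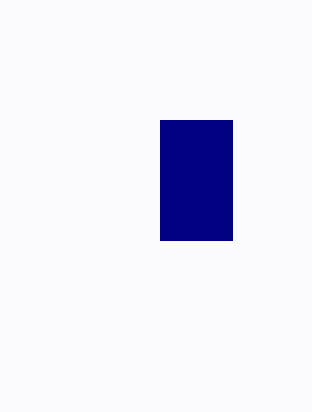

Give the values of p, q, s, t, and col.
p = 160; q = 120; s = 232; t = 240; col = 'navy'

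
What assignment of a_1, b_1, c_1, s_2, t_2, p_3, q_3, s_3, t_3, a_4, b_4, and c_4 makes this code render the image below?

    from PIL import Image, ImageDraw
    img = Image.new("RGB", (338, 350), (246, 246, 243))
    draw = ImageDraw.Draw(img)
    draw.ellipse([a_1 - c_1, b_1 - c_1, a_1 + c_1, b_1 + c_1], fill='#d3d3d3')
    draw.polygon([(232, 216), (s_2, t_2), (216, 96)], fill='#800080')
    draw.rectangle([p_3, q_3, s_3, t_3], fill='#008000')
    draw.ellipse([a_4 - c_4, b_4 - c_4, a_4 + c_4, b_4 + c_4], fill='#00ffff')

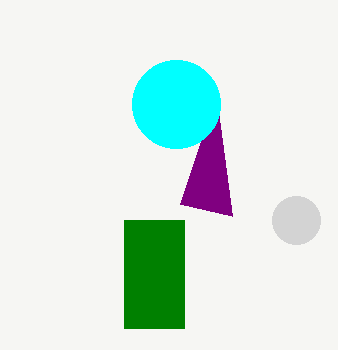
a_1 = 296, b_1 = 220, c_1 = 24, s_2 = 180, t_2 = 204, p_3 = 124, q_3 = 220, s_3 = 184, t_3 = 328, a_4 = 176, b_4 = 104, c_4 = 44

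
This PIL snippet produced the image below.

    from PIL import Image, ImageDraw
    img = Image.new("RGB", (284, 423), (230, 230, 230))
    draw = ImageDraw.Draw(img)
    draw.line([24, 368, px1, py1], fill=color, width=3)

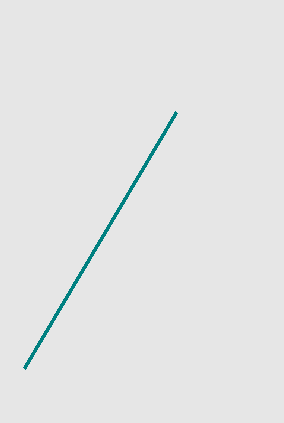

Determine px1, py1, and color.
px1 = 176; py1 = 112; color = 'teal'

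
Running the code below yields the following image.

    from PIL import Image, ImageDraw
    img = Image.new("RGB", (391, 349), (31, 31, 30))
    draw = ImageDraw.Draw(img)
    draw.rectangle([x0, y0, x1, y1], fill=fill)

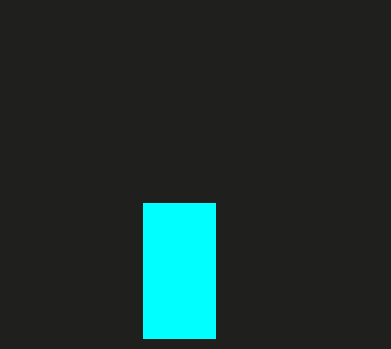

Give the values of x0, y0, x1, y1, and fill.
x0 = 143; y0 = 203; x1 = 215; y1 = 338; fill = 'cyan'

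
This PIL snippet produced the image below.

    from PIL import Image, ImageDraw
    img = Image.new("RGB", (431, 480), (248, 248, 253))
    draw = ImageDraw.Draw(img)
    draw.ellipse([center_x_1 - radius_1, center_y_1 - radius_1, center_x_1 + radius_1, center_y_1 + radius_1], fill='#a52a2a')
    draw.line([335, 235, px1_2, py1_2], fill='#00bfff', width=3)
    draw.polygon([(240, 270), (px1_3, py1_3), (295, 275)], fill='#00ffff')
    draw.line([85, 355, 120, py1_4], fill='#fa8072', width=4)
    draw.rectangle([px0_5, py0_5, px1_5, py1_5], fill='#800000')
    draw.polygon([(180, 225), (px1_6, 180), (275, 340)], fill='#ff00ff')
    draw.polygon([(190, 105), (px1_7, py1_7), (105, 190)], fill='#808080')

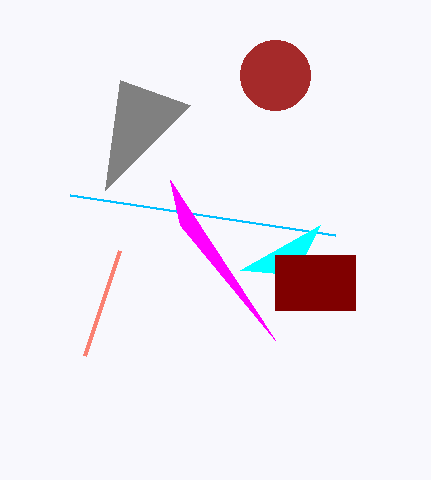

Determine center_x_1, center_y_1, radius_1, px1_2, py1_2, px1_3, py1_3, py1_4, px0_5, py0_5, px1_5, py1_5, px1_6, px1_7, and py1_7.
center_x_1 = 275
center_y_1 = 75
radius_1 = 35
px1_2 = 70
py1_2 = 195
px1_3 = 320
py1_3 = 225
py1_4 = 250
px0_5 = 275
py0_5 = 255
px1_5 = 355
py1_5 = 310
px1_6 = 170
px1_7 = 120
py1_7 = 80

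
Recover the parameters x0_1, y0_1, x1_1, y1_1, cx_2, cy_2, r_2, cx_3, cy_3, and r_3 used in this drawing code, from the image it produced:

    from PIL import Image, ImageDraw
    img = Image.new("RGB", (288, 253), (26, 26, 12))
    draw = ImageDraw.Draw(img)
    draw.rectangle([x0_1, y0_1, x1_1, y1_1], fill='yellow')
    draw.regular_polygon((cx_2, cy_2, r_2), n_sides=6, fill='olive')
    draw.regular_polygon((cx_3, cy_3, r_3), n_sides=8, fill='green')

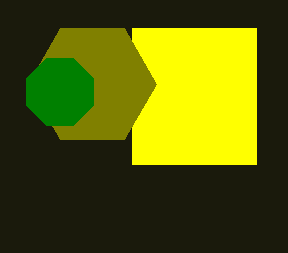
x0_1 = 132, y0_1 = 28, x1_1 = 256, y1_1 = 164, cx_2 = 92, cy_2 = 84, r_2 = 64, cx_3 = 60, cy_3 = 92, r_3 = 36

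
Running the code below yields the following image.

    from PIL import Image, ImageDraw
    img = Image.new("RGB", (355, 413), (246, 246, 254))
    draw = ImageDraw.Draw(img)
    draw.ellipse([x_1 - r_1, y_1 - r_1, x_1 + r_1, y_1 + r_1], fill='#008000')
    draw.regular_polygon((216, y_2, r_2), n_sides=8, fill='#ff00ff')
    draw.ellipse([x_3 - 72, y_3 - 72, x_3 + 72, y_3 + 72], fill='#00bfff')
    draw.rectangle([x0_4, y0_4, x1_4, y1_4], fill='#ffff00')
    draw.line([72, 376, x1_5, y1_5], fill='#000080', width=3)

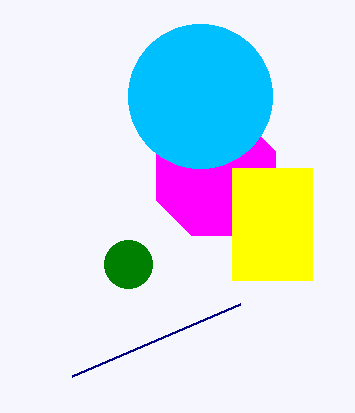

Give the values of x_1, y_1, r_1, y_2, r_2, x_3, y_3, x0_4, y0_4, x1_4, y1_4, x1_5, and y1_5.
x_1 = 128, y_1 = 264, r_1 = 24, y_2 = 176, r_2 = 64, x_3 = 200, y_3 = 96, x0_4 = 232, y0_4 = 168, x1_4 = 312, y1_4 = 280, x1_5 = 240, y1_5 = 304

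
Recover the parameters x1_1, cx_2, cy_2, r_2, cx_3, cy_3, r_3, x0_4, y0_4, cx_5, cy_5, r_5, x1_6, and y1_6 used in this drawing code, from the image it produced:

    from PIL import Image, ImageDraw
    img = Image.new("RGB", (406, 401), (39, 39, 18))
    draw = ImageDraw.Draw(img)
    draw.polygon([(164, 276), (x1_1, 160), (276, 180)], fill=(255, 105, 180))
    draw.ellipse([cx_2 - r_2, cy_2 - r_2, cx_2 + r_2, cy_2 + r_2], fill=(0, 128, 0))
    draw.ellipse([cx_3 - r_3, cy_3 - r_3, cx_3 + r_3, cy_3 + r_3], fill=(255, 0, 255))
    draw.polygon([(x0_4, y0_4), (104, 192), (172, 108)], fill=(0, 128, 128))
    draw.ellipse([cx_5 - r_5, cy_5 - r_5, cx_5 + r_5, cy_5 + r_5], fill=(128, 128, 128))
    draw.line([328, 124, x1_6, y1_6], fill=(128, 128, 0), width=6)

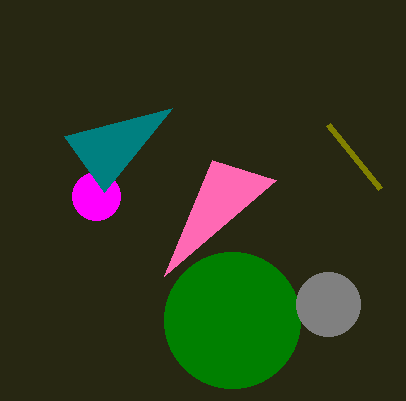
x1_1 = 212
cx_2 = 232
cy_2 = 320
r_2 = 68
cx_3 = 96
cy_3 = 196
r_3 = 24
x0_4 = 64
y0_4 = 136
cx_5 = 328
cy_5 = 304
r_5 = 32
x1_6 = 380
y1_6 = 188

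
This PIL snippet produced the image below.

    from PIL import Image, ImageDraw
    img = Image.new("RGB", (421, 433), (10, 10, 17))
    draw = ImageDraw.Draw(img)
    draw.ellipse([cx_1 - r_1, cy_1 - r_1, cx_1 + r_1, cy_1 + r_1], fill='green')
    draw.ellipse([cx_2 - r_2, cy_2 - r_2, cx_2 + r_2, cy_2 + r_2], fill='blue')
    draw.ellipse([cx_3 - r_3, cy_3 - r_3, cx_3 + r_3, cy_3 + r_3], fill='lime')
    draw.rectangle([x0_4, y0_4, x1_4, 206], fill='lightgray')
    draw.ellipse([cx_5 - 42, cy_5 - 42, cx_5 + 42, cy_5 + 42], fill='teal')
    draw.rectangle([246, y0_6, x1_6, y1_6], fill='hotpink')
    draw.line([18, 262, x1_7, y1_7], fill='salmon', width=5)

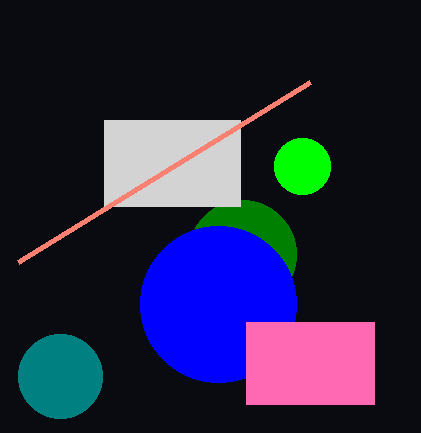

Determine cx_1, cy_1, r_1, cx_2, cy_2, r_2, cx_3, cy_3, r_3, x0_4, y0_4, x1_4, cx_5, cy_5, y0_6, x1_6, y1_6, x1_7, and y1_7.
cx_1 = 242
cy_1 = 254
r_1 = 54
cx_2 = 218
cy_2 = 304
r_2 = 78
cx_3 = 302
cy_3 = 166
r_3 = 28
x0_4 = 104
y0_4 = 120
x1_4 = 240
cx_5 = 60
cy_5 = 376
y0_6 = 322
x1_6 = 374
y1_6 = 404
x1_7 = 310
y1_7 = 82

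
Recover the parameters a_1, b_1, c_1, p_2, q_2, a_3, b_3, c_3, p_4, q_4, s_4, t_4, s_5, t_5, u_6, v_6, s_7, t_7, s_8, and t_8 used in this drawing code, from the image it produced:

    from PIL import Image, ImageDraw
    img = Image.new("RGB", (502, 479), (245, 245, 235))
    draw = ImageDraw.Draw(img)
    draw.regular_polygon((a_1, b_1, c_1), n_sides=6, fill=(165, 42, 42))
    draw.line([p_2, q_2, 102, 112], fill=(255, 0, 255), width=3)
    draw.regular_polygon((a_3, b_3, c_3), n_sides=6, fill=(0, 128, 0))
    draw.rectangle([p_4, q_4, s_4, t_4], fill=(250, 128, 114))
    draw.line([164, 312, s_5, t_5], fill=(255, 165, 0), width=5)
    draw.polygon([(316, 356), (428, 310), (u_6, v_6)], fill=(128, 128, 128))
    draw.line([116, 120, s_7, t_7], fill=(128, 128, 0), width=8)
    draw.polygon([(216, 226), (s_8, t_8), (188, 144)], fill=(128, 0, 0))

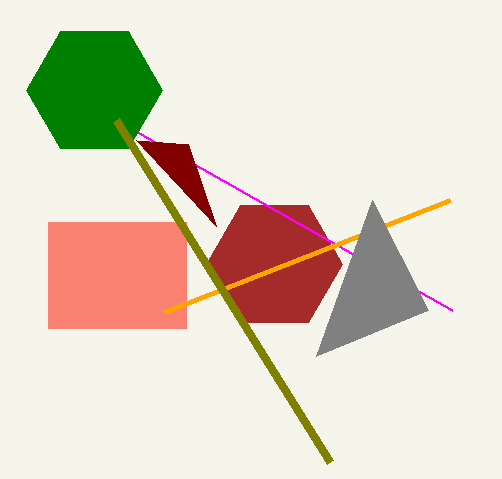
a_1 = 274, b_1 = 264, c_1 = 68, p_2 = 452, q_2 = 310, a_3 = 94, b_3 = 90, c_3 = 68, p_4 = 48, q_4 = 222, s_4 = 186, t_4 = 328, s_5 = 450, t_5 = 200, u_6 = 372, v_6 = 200, s_7 = 330, t_7 = 462, s_8 = 136, t_8 = 140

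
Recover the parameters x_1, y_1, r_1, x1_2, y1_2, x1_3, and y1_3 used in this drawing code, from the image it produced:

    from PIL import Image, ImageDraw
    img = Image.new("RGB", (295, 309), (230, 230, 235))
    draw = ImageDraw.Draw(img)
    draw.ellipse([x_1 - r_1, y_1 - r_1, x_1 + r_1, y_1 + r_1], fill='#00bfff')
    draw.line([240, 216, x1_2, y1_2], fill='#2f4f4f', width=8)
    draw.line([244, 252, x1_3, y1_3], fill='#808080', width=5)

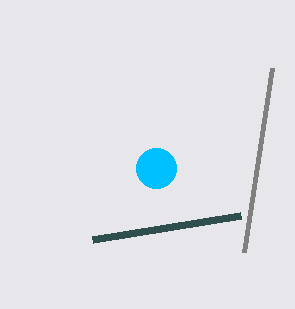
x_1 = 156, y_1 = 168, r_1 = 20, x1_2 = 92, y1_2 = 240, x1_3 = 272, y1_3 = 68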